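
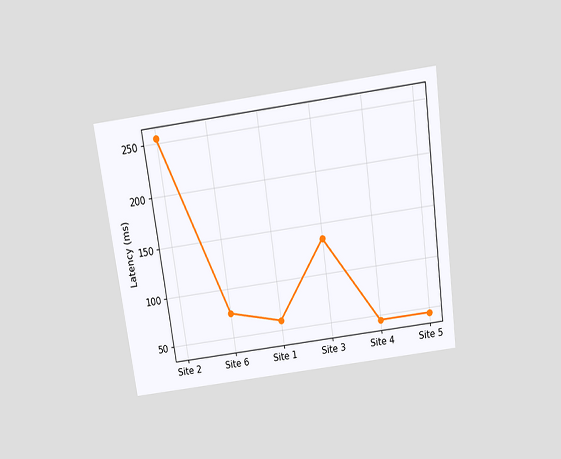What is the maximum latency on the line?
The chart is tilted about 8° counter-clockwise and viewed slightly from above. The highest point is at Site 2, and reading across to the y-axis gives 255ms.

255ms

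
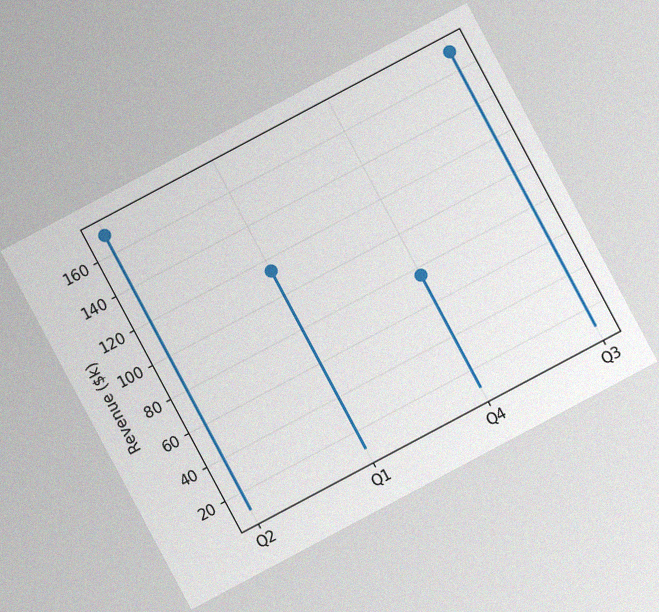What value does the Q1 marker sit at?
$114k

The chart is tilted about 28° counter-clockwise, with some photo noise. The Q1 marker sits at $114k.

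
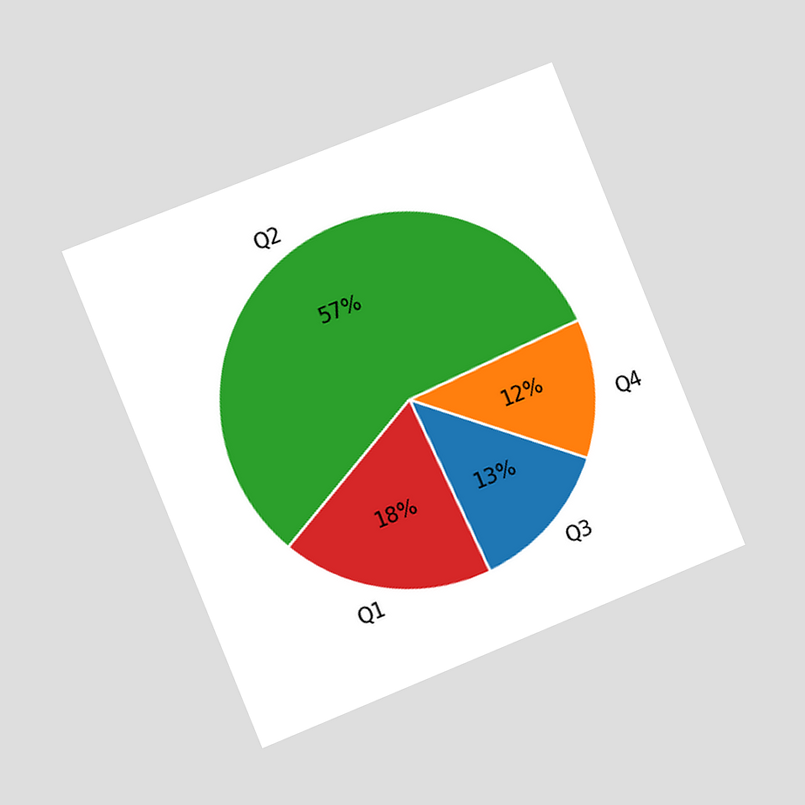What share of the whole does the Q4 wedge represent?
12%

The chart is tilted about 22° counter-clockwise and viewed slightly from the left. The Q4 slice takes up 12% of the pie.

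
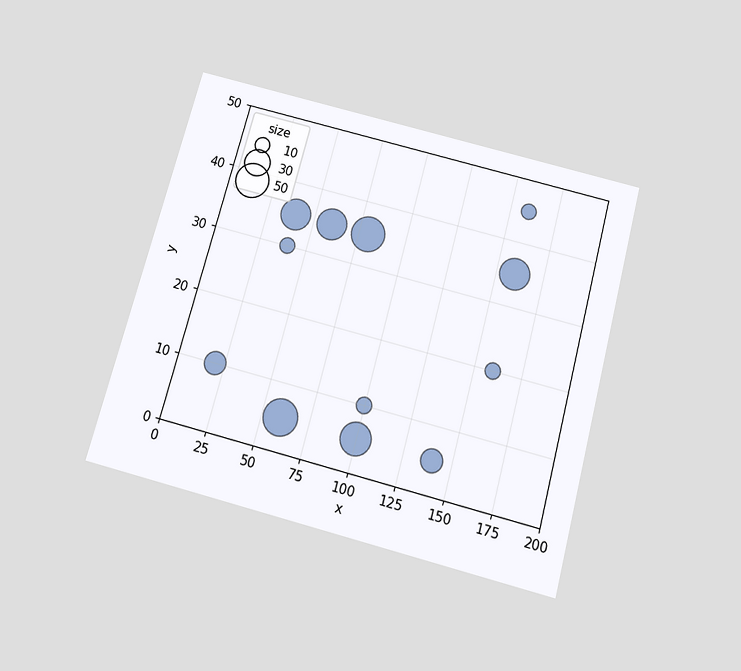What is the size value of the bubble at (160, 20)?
The chart is tilted about 15° clockwise and viewed slightly from below. Matching the bubble at (160, 20) against the size legend gives 10.

10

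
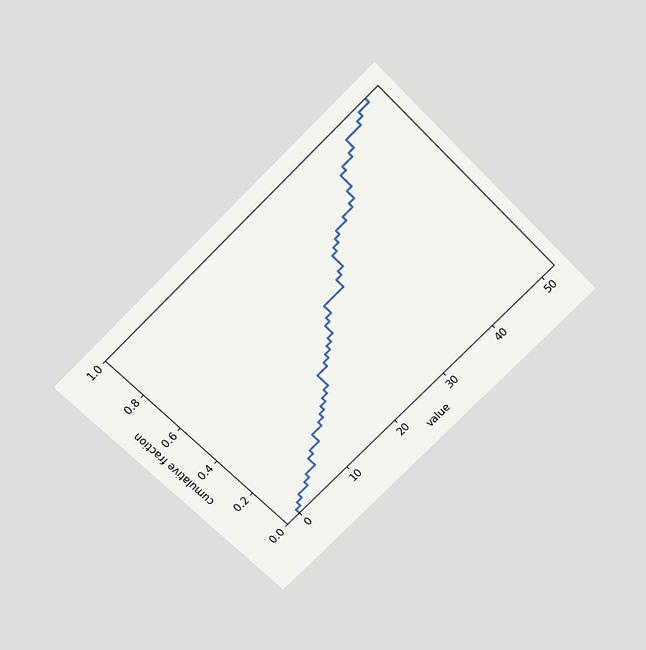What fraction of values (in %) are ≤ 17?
The chart is tilted about 45° counter-clockwise and viewed slightly from above. At x=17 the ECDF step is at 36%.

36%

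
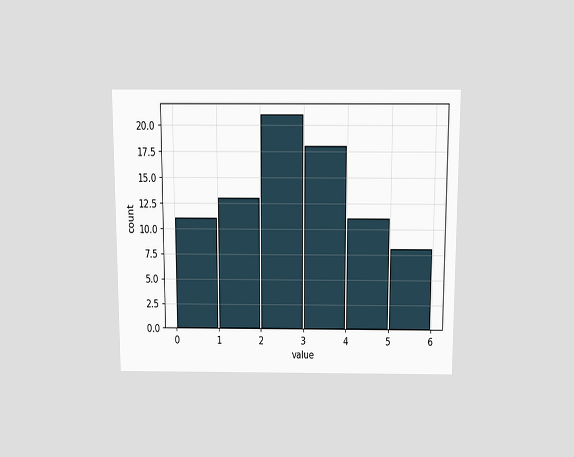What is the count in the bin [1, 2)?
13

The chart is viewed slightly from above. The [1, 2) bin has height 13.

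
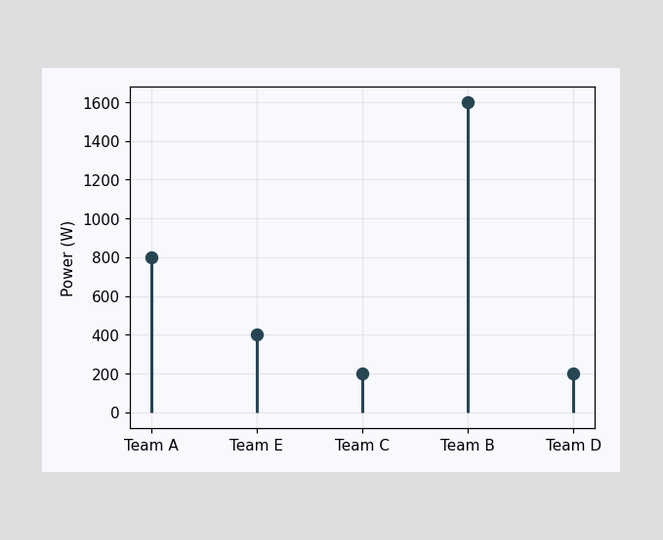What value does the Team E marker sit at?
400W

The Team E marker sits at 400W.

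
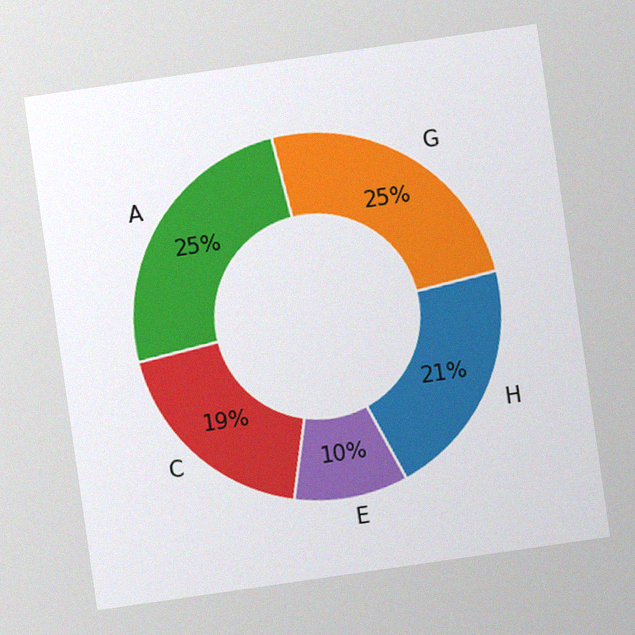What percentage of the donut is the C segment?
The chart is tilted about 8° counter-clockwise, with some photo noise. The C segment takes up 19% of the ring.

19%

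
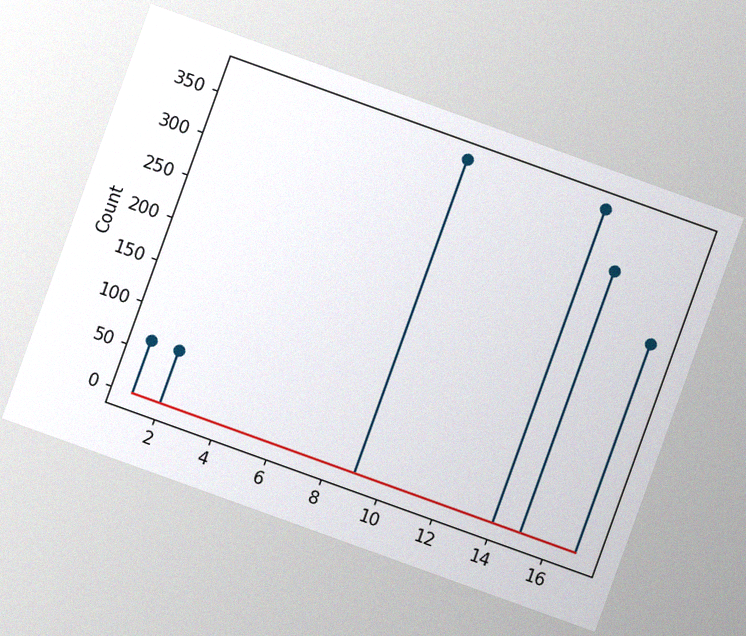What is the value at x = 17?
248

The chart is tilted about 20° clockwise, with some photo noise. The stem at x=17 reaches 248.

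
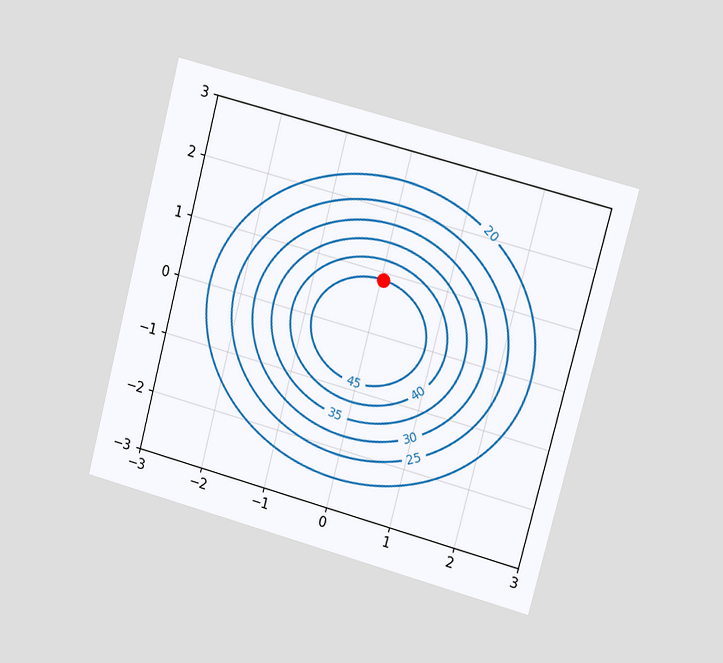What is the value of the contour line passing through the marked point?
45

The chart is tilted about 15° clockwise and viewed slightly from the right. The marked point sits on the contour labelled 45.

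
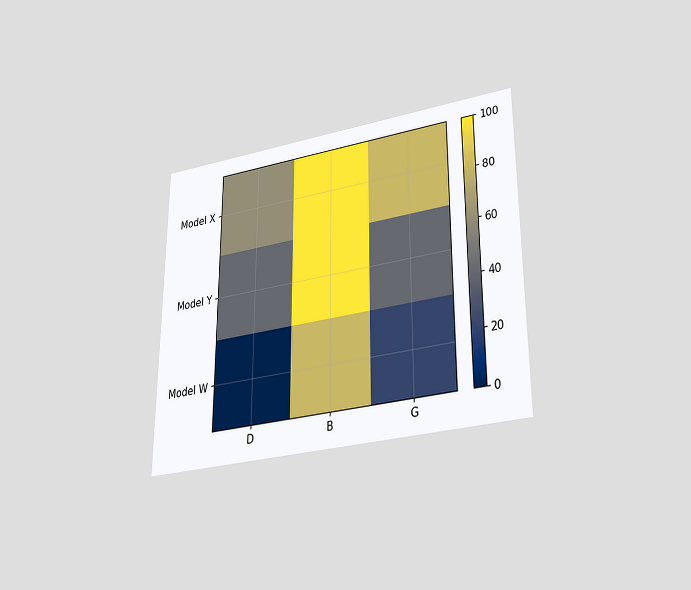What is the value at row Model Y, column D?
40

The chart is viewed slightly from below. Matching cell (Model Y, D) against the colorbar gives 40.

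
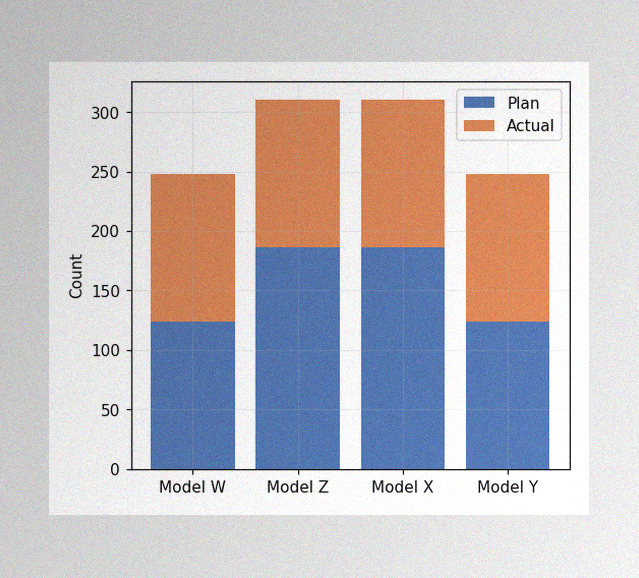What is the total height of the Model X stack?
310

The image has some photo noise and uneven lighting. The Model X stack's top reaches 310 on the y-axis.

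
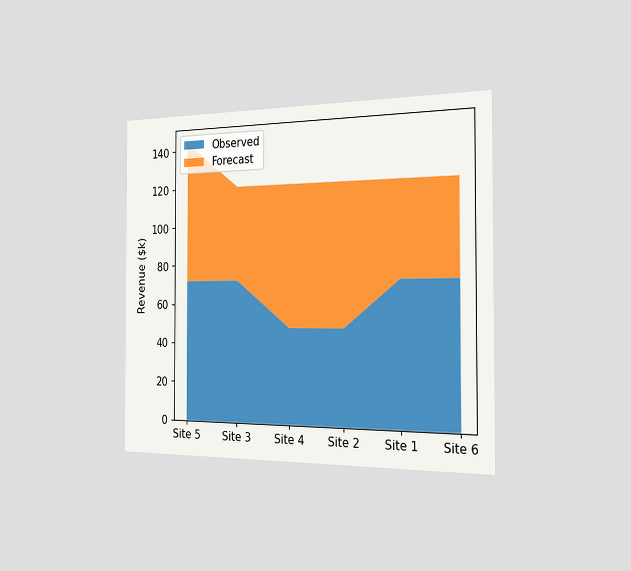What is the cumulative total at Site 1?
$120k

The chart is viewed slightly from the right. The stacked total at Site 1 reaches $120k.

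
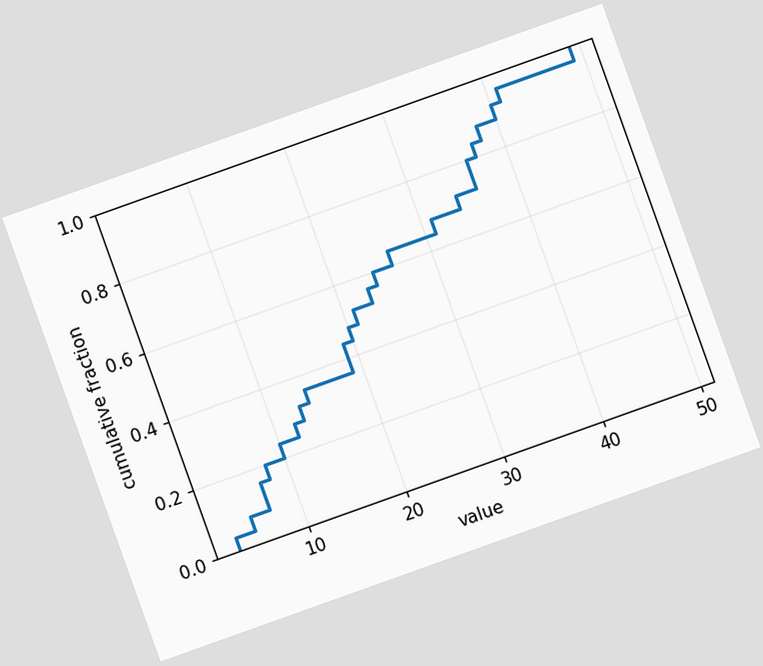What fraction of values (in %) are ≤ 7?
16%

The chart is tilted about 20° counter-clockwise. At x=7 the ECDF step is at 16%.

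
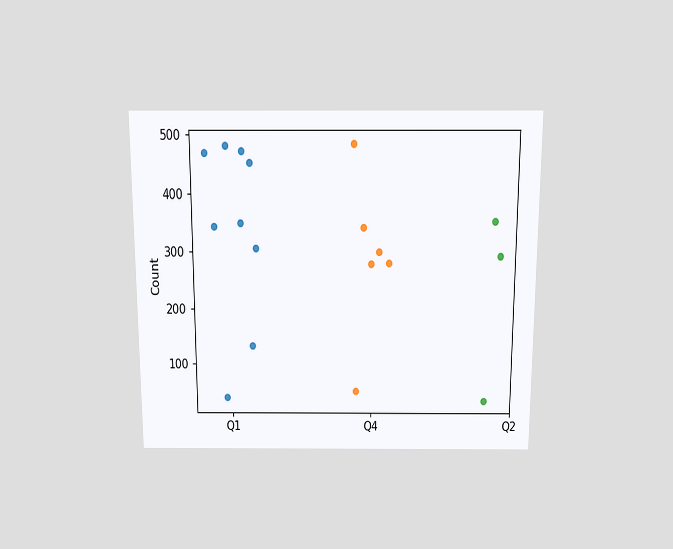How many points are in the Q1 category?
9

The chart is viewed slightly from above. Counting the markers in the Q1 column gives 9.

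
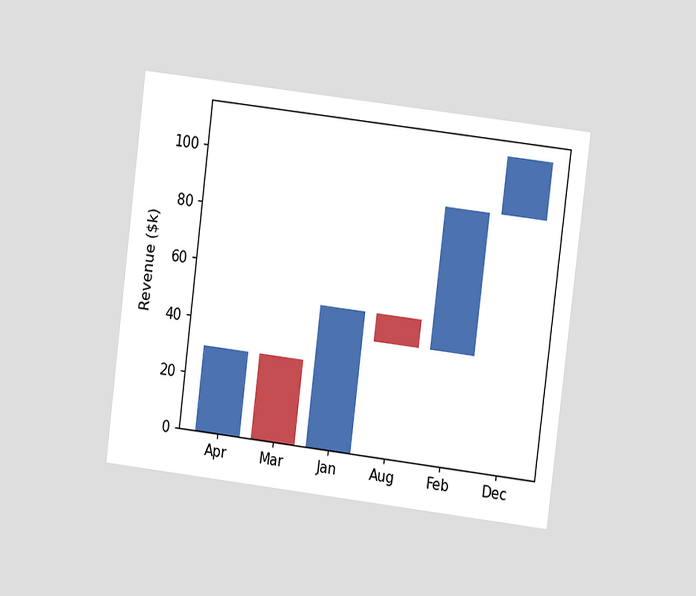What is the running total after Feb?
$90k

The chart is tilted about 7° clockwise and viewed at a slight angle. After Feb the running total reaches $90k.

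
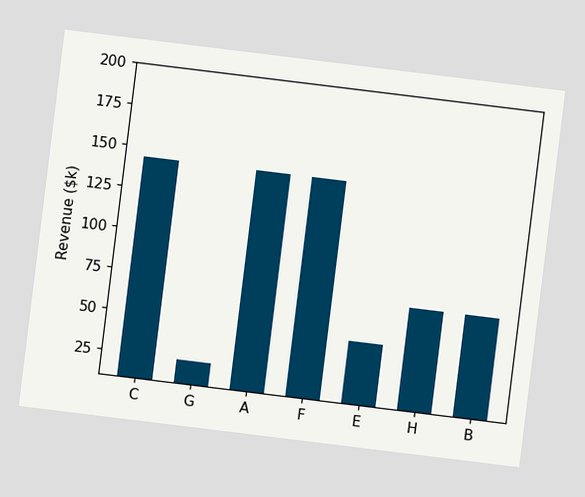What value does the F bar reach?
The chart is tilted about 7° clockwise. Reading along the chart's y-axis, the F bar reaches $144k.

$144k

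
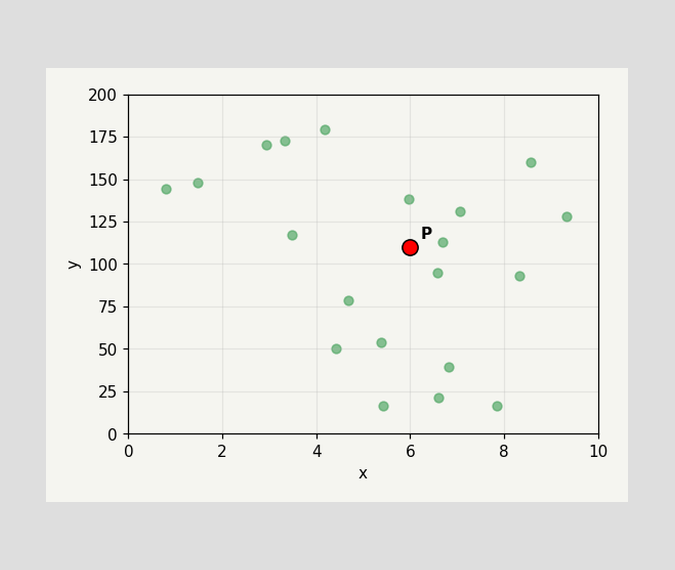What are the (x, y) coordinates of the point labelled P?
(6, 110)

Following the gridlines from P to each axis, P sits at (6, 110).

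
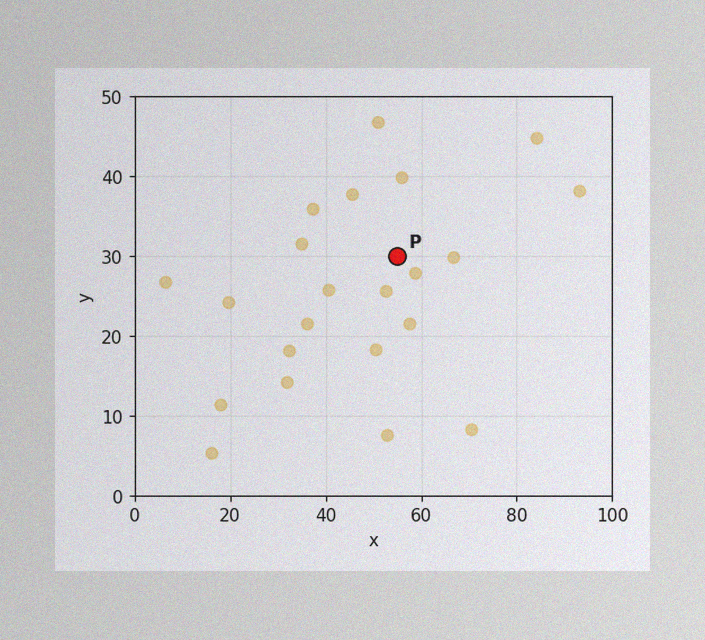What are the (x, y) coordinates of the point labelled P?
The image has some photo noise and uneven lighting. Following the gridlines from P to each axis, P sits at (55, 30).

(55, 30)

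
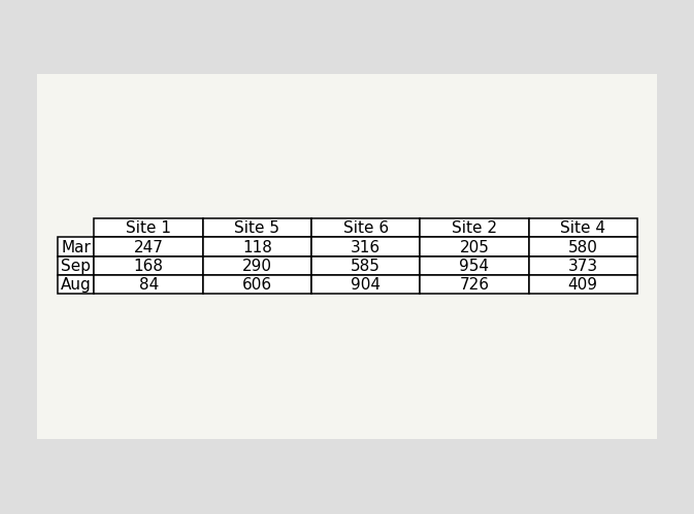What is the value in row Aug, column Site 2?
726

The (Aug, Site 2) cell reads 726.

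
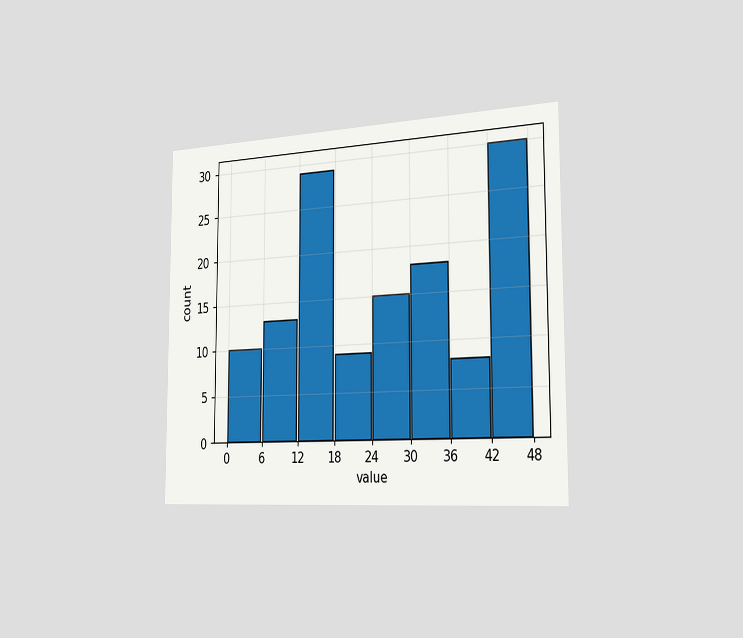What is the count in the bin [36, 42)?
8

The chart is viewed slightly from the right. The [36, 42) bin has height 8.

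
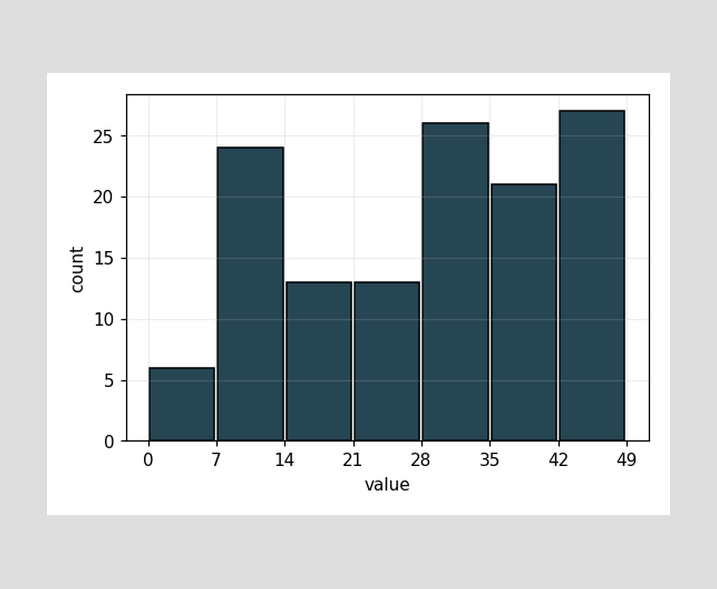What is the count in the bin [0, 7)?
6

The [0, 7) bin has height 6.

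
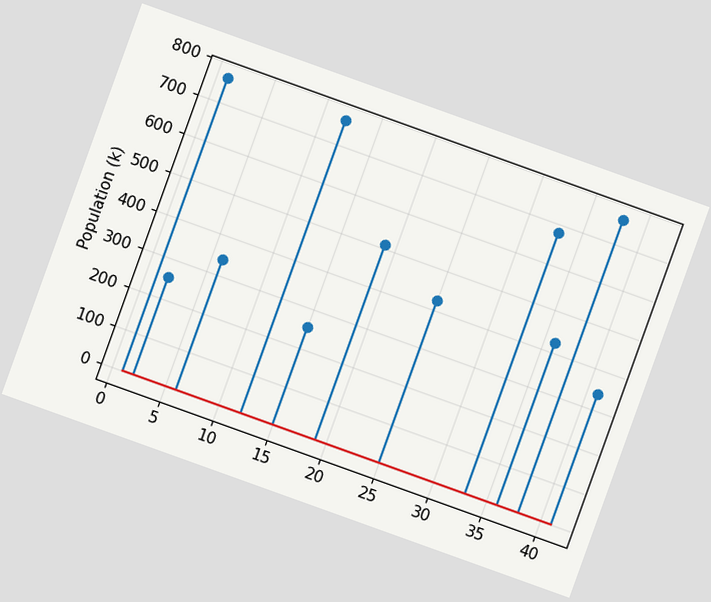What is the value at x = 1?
The chart is tilted about 20° clockwise. The stem at x=1 reaches 765k.

765k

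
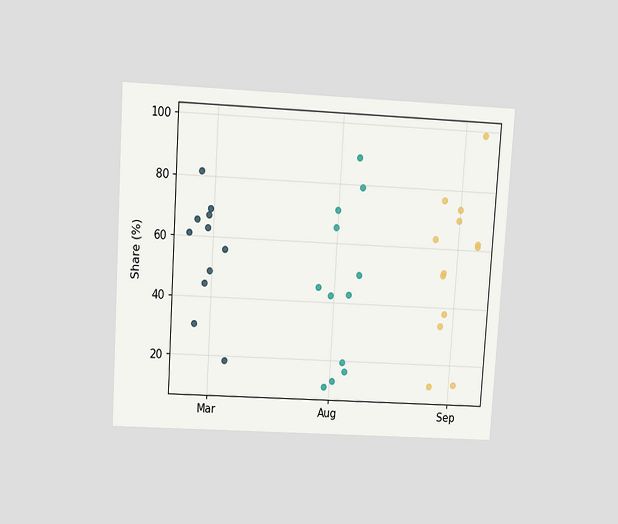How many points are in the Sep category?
13

The chart is tilted about 4° clockwise and viewed slightly from above. Counting the markers in the Sep column gives 13.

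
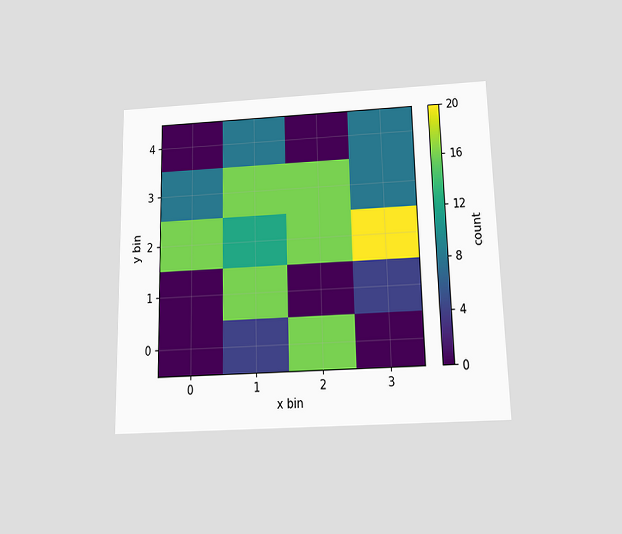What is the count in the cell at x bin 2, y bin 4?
The chart is viewed slightly from below. Matching the cell (2, 4) against the colorbar gives 0.

0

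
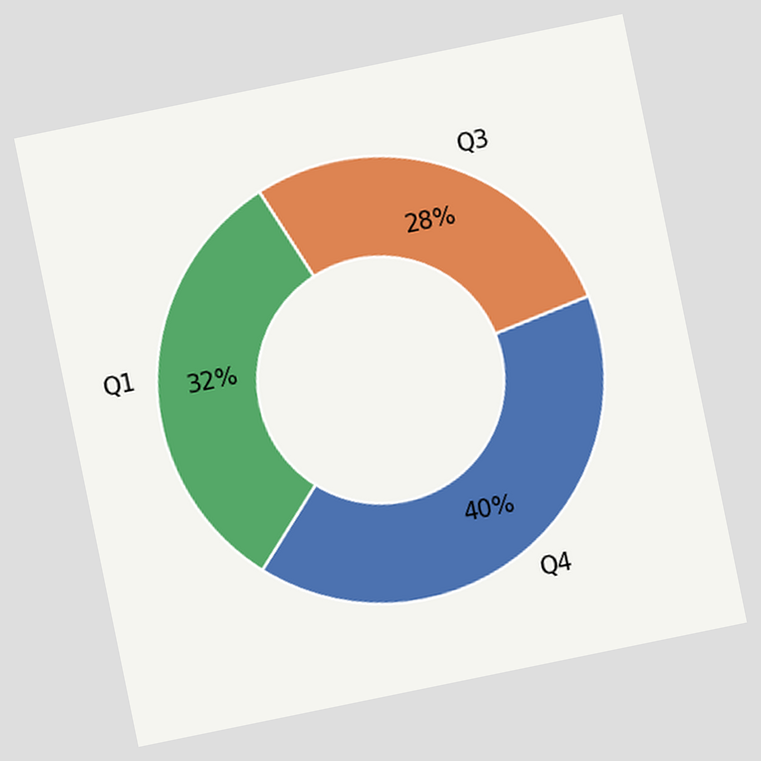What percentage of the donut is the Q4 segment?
40%

The chart is tilted about 12° counter-clockwise. The Q4 segment takes up 40% of the ring.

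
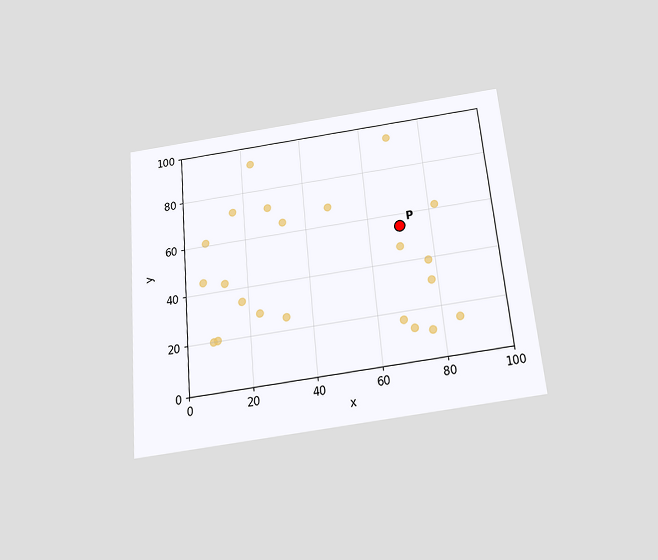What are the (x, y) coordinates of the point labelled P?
(70, 55)

The chart is tilted about 5° counter-clockwise and viewed slightly from below. Following the gridlines from P to each axis, P sits at (70, 55).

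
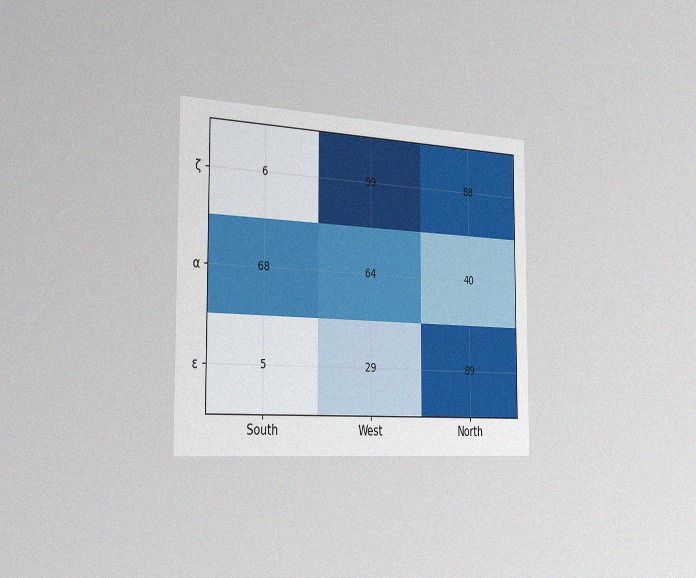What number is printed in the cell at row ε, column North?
The chart is viewed slightly from the left, with some photo noise. The (ε, North) cell reads 89.

89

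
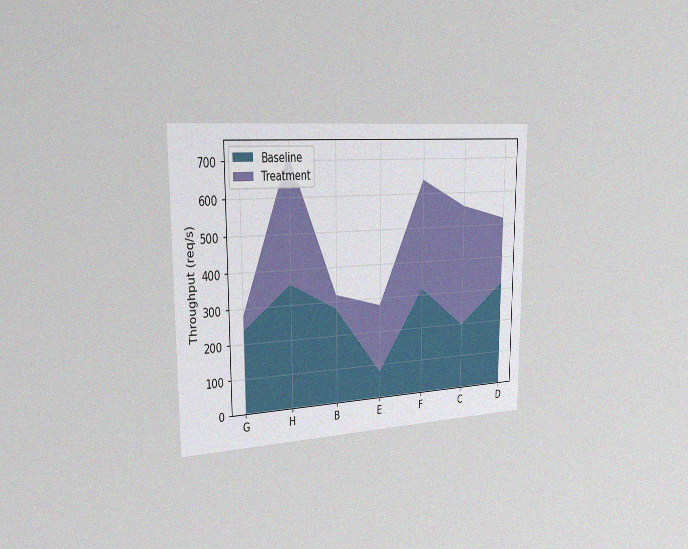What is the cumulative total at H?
720req/s

The chart is viewed slightly from the left, with some photo noise. The stacked total at H reaches 720req/s.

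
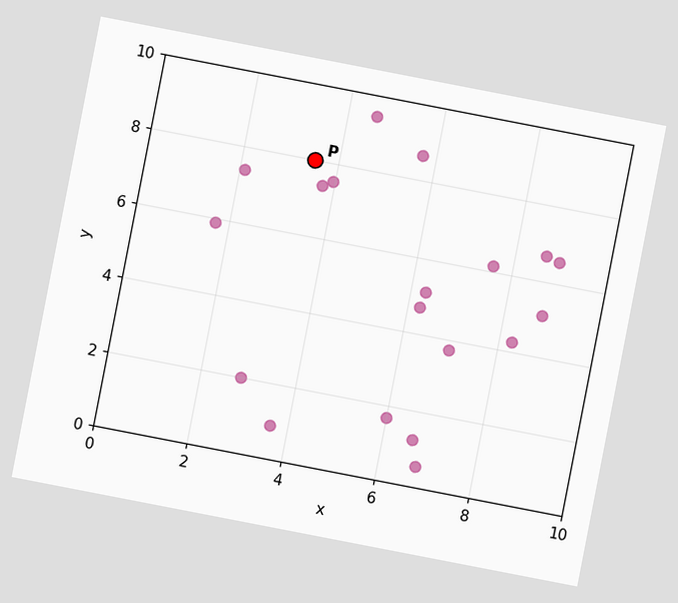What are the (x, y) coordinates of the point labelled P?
The chart is tilted about 11° clockwise. Following the gridlines from P to each axis, P sits at (3.5, 8).

(3.5, 8)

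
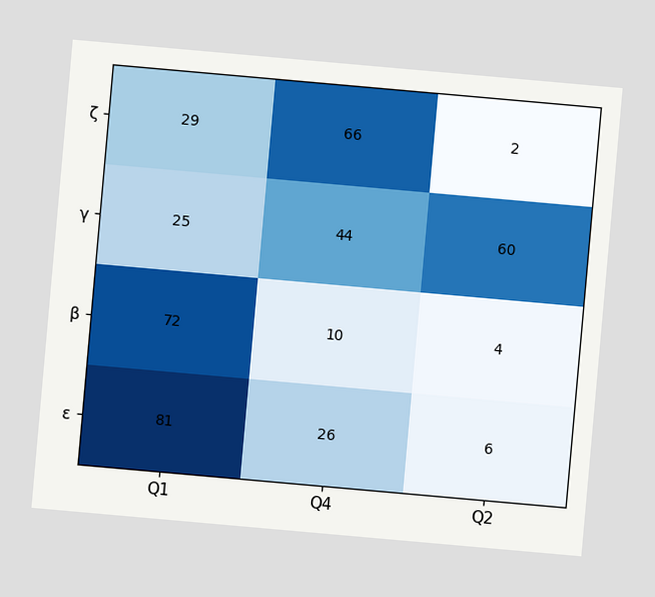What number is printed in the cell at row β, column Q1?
72

The chart is tilted about 5° clockwise. The (β, Q1) cell reads 72.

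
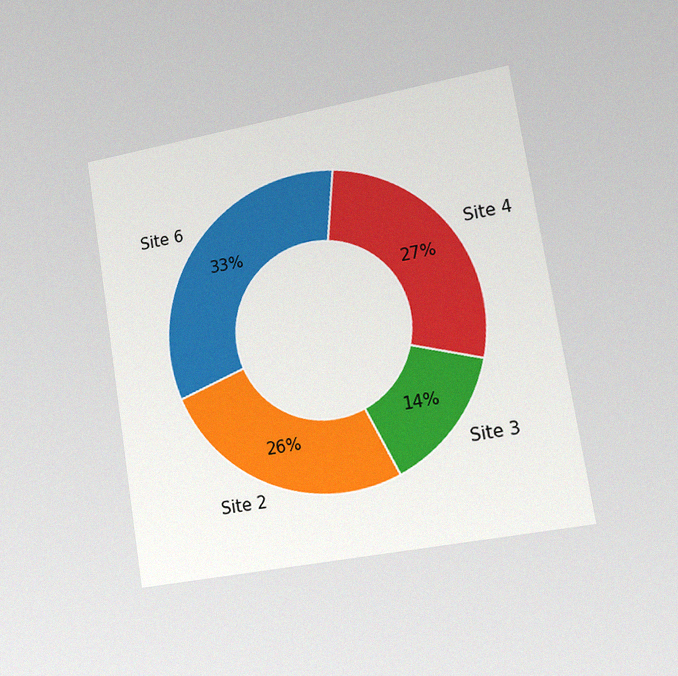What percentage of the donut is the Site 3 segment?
14%

The chart is tilted about 9° counter-clockwise and viewed slightly from the right, with some photo noise. The Site 3 segment takes up 14% of the ring.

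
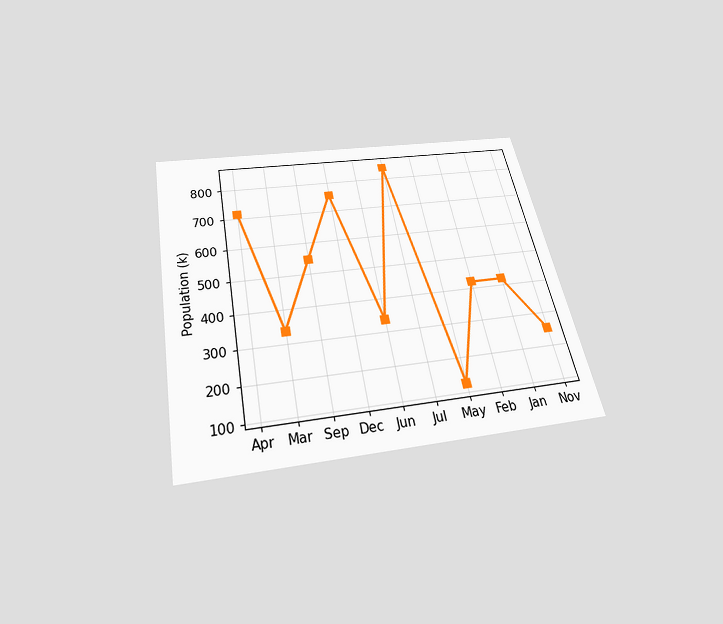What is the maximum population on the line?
840k

The chart is tilted about 11° counter-clockwise and viewed slightly from below. The highest point is at Jul, and reading across to the y-axis gives 840k.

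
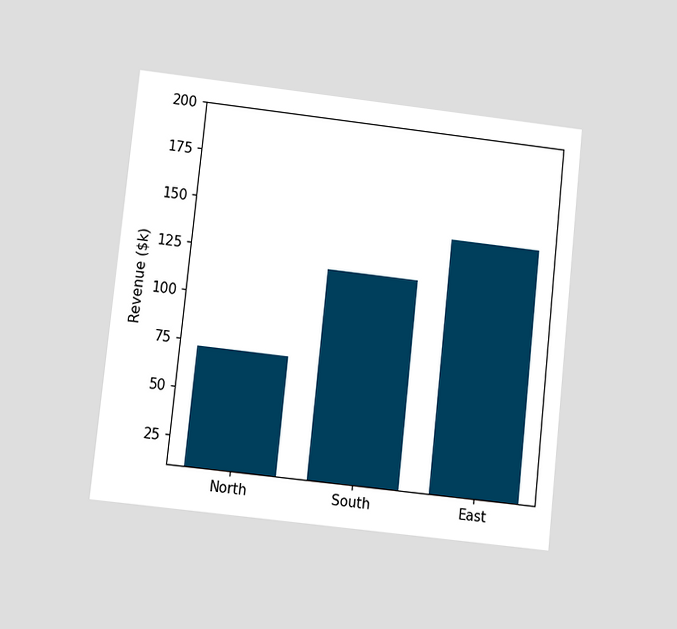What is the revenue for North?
The chart is tilted about 6° clockwise and viewed at a slight angle. Reading along the chart's y-axis, the North bar reaches $72k.

$72k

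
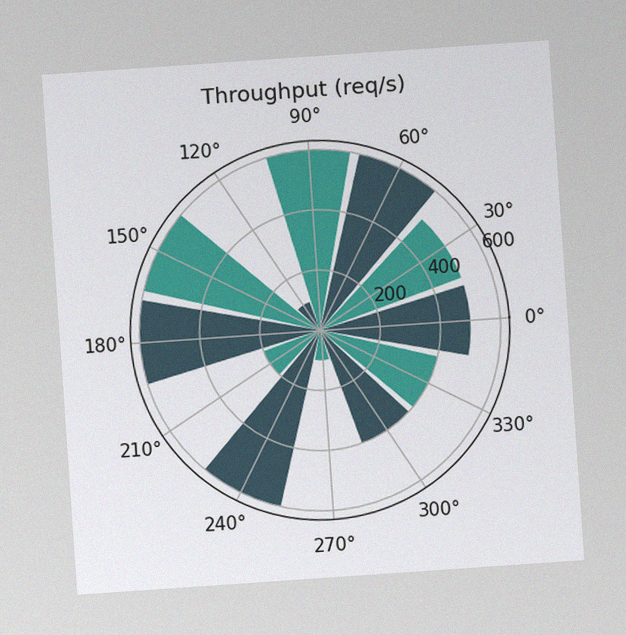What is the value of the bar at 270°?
The chart is tilted about 4° counter-clockwise, with some photo noise. The bar at 270° reaches 100req/s on the radial axis.

100req/s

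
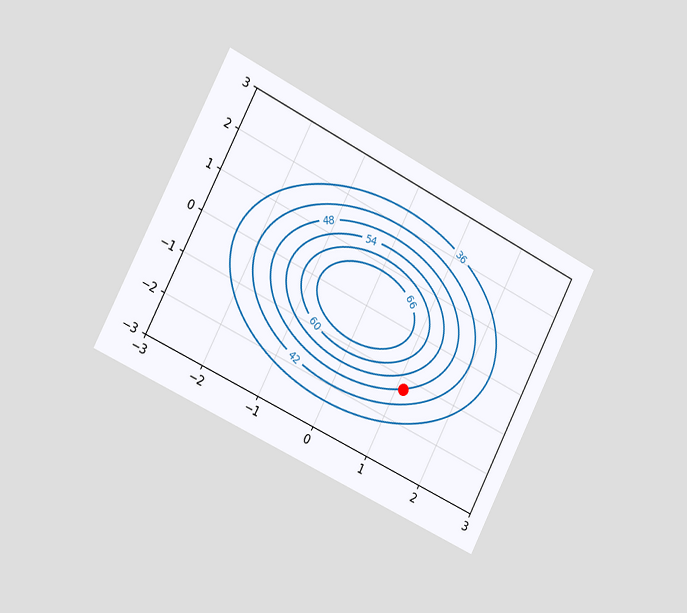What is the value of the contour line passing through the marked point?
48

The chart is tilted about 27° clockwise and viewed slightly from the left. The marked point sits on the contour labelled 48.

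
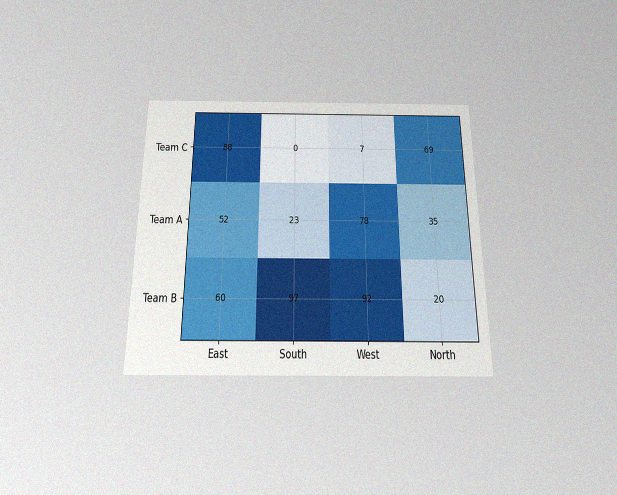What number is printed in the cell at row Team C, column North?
The chart is viewed slightly from below, with some photo noise. The (Team C, North) cell reads 69.

69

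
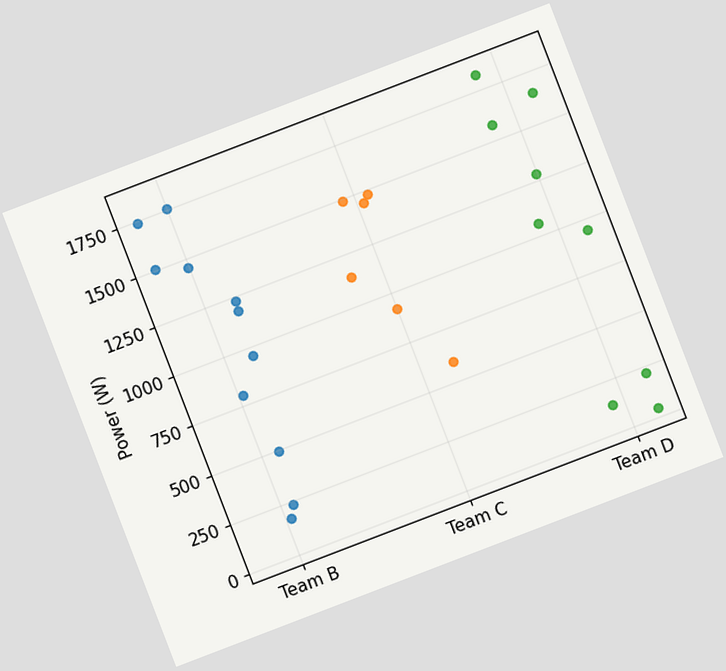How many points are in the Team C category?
The chart is tilted about 21° counter-clockwise. Counting the markers in the Team C column gives 6.

6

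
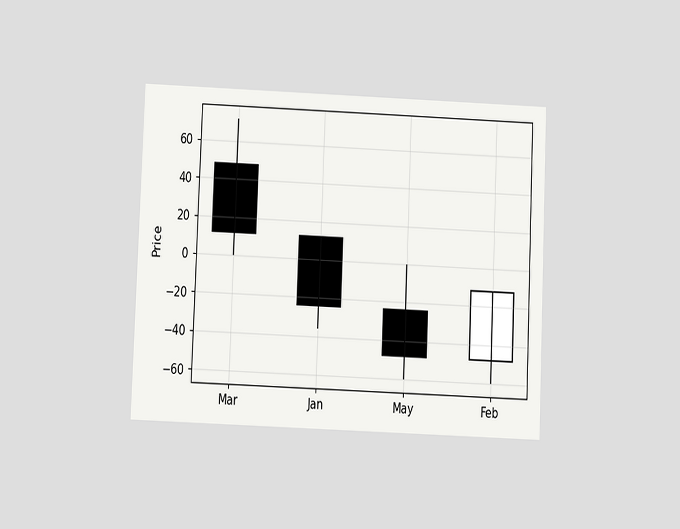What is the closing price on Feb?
The chart is tilted about 2° clockwise and viewed at a slight angle. The Feb candle closes at -12.

-12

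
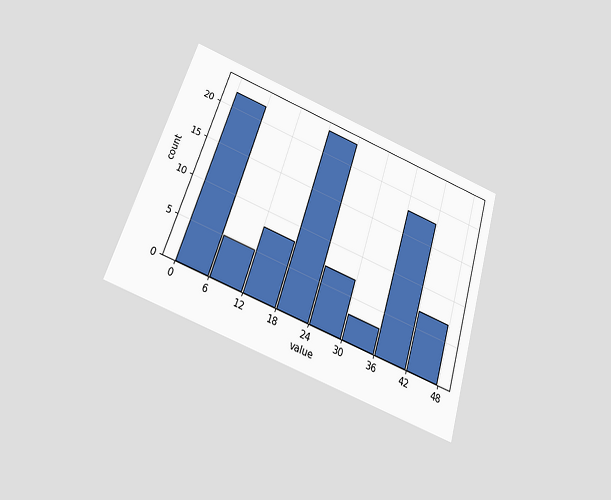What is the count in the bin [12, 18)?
8

The chart is tilted about 18° clockwise and viewed slightly from below. The [12, 18) bin has height 8.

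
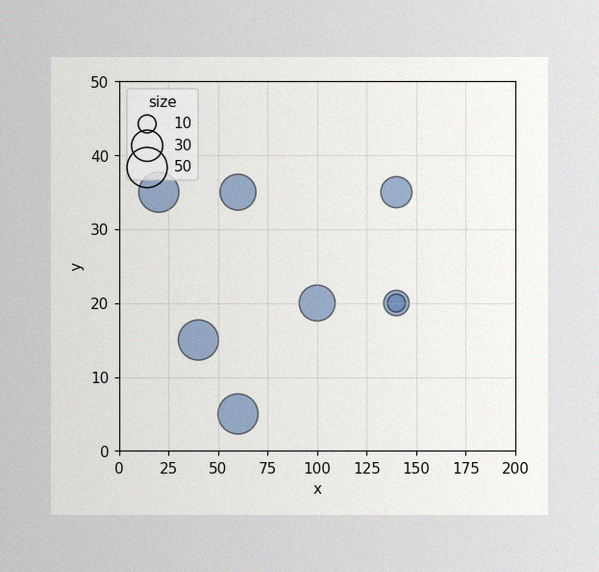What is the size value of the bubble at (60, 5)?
The image has some photo noise and uneven lighting. Matching the bubble at (60, 5) against the size legend gives 50.

50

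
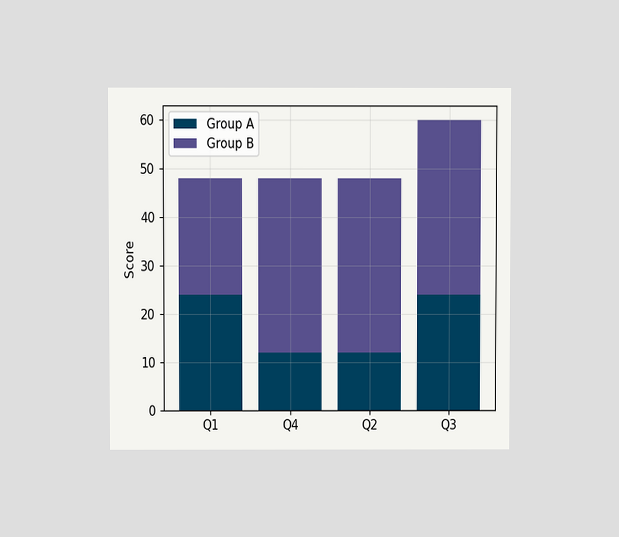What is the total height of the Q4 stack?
48

The chart is viewed at a slight angle. The Q4 stack's top reaches 48 on the y-axis.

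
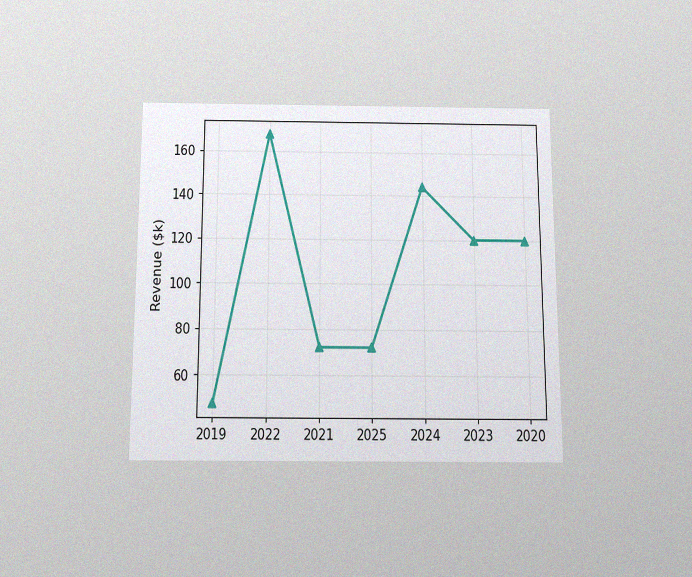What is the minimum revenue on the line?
The chart is viewed slightly from below, with some photo noise. The lowest point is at 2019, and reading across to the y-axis gives $48k.

$48k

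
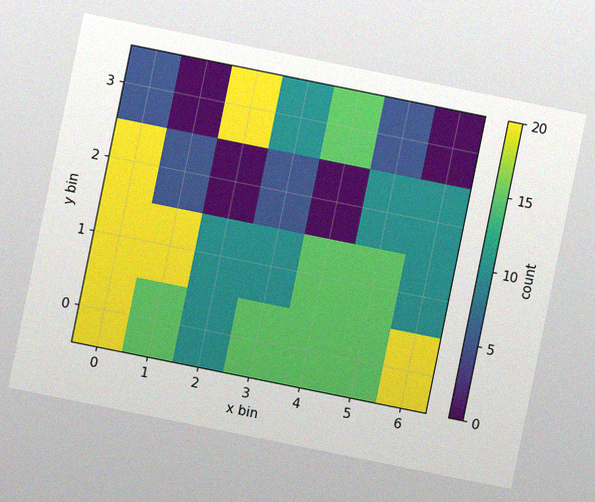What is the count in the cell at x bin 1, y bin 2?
The chart is tilted about 11° clockwise, with some photo noise. Matching the cell (1, 2) against the colorbar gives 5.

5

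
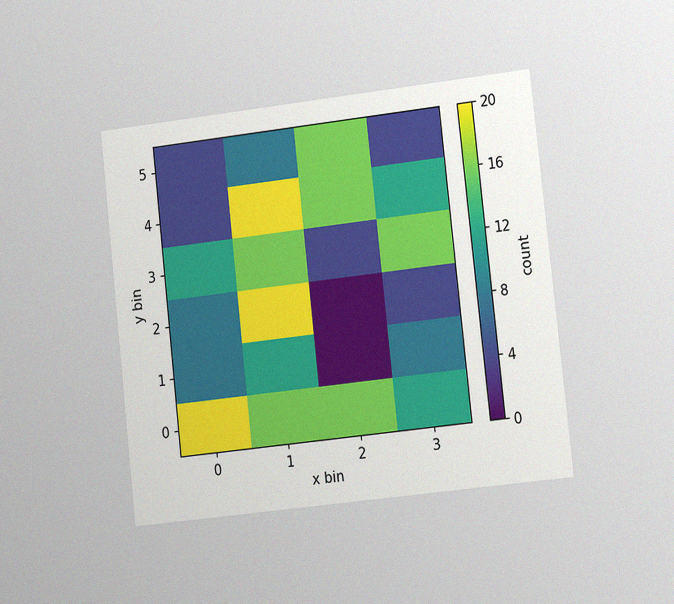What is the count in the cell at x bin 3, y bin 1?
8

The chart is tilted about 6° counter-clockwise and viewed slightly from the right, with some photo noise. Matching the cell (3, 1) against the colorbar gives 8.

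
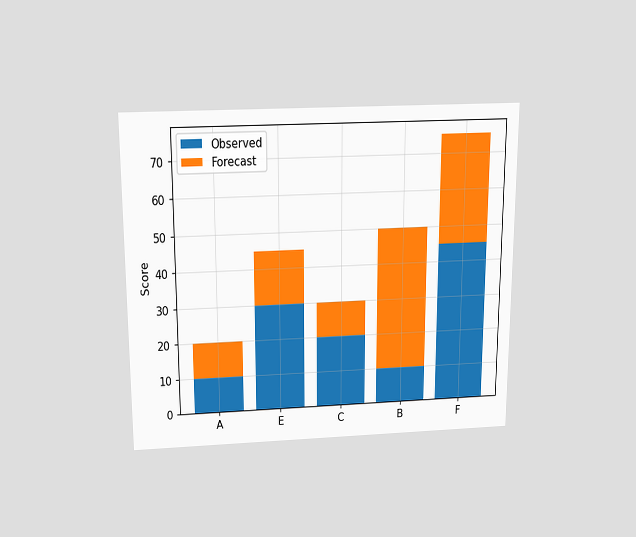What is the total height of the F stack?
75

The chart is viewed slightly from above. The F stack's top reaches 75 on the y-axis.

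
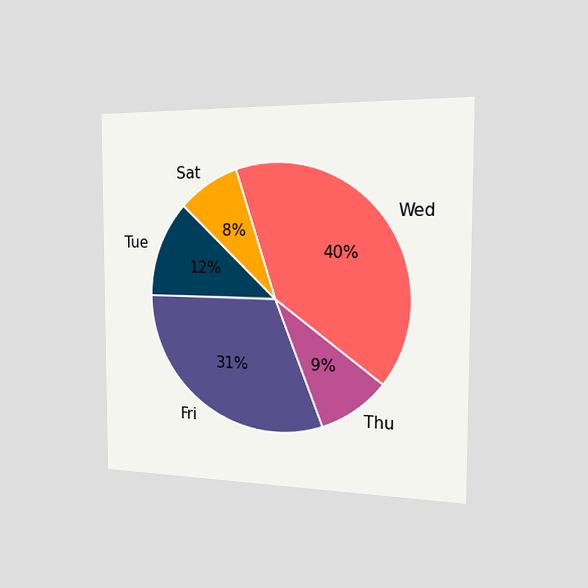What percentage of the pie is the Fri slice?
The chart is viewed slightly from the right. The Fri slice takes up 31% of the pie.

31%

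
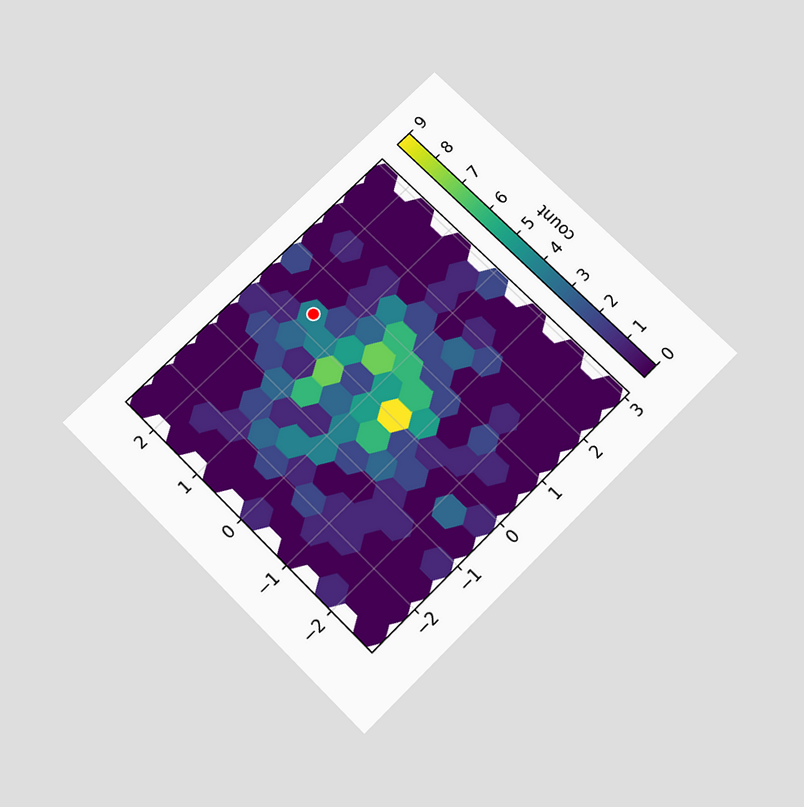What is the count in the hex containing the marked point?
The chart is tilted about 45° counter-clockwise and viewed slightly from below. The marked hex reads 4 on the colorbar.

4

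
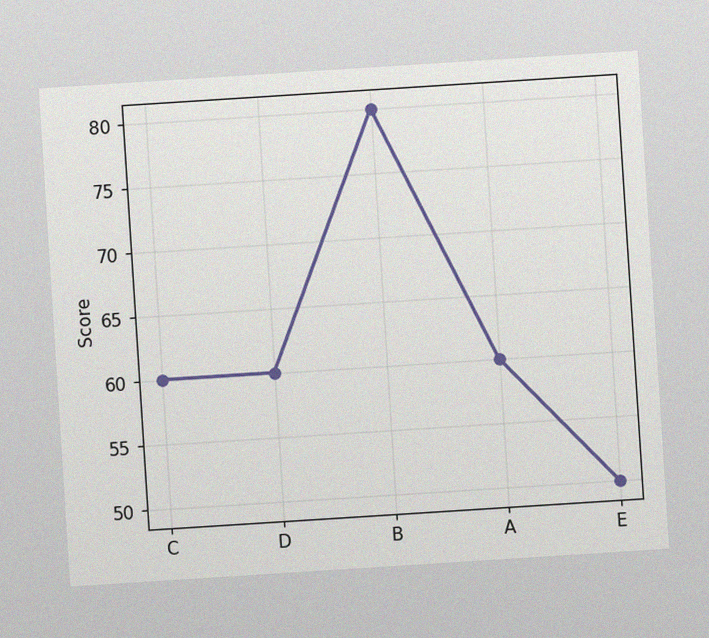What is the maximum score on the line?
80

The chart is tilted about 4° counter-clockwise, with some photo noise. The highest point is at B, and reading across to the y-axis gives 80.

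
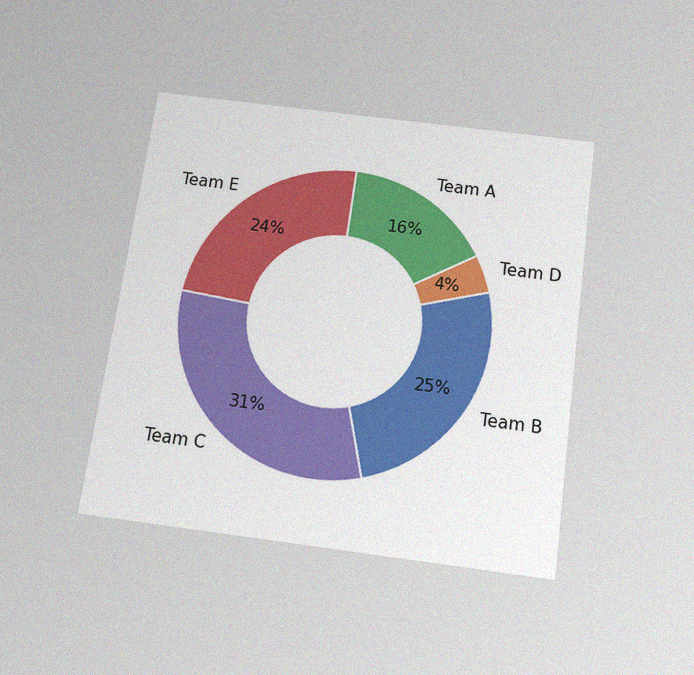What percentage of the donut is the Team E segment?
24%

The chart is tilted about 8° clockwise and viewed slightly from below, with some photo noise. The Team E segment takes up 24% of the ring.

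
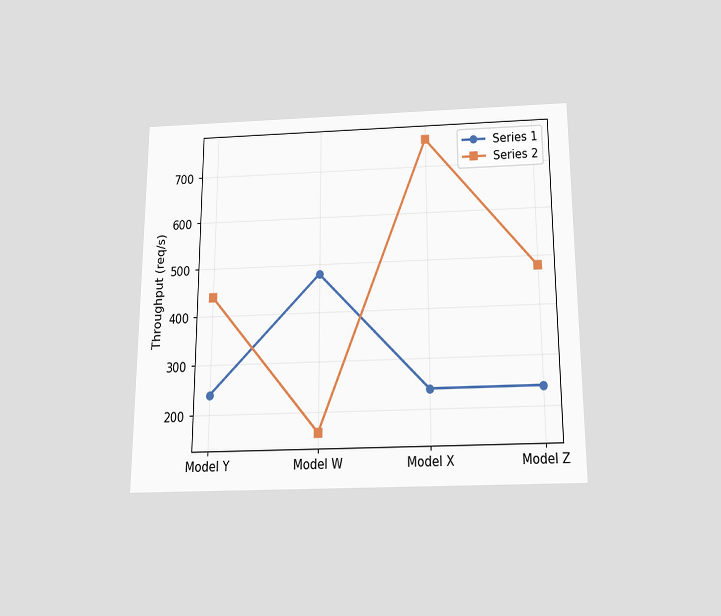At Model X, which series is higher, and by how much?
The chart is viewed slightly from below. At Model X, Series 2 sits above the other line by 520req/s.

Series 2, by 520req/s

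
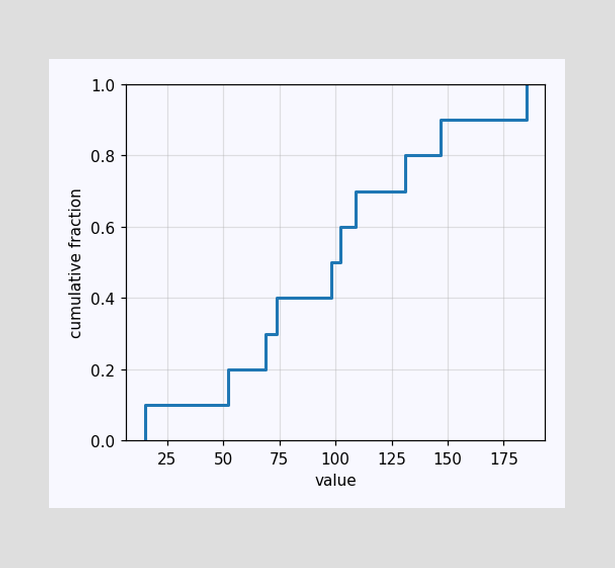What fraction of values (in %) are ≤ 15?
10%

At x=15 the ECDF step is at 10%.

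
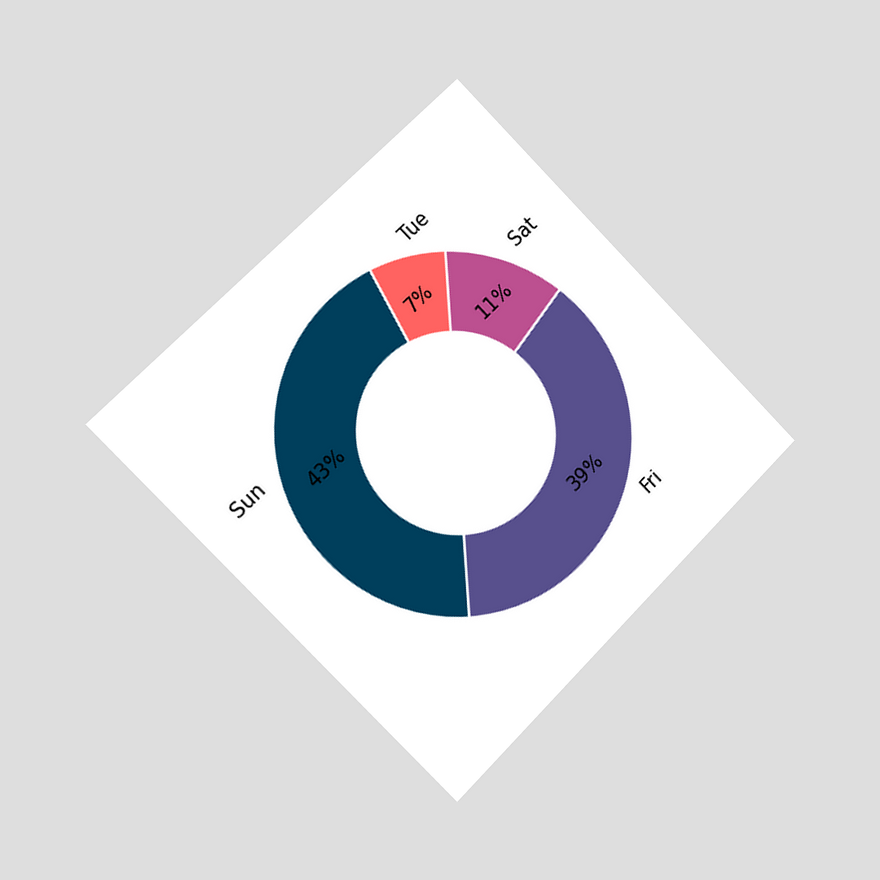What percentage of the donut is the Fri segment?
39%

The chart is tilted about 45° counter-clockwise and viewed slightly from the left. The Fri segment takes up 39% of the ring.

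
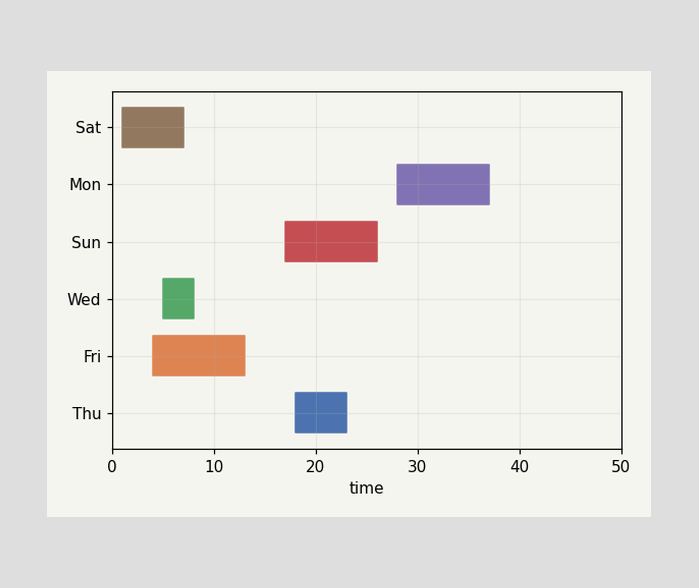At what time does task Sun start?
The Sun bar begins at t=17.

17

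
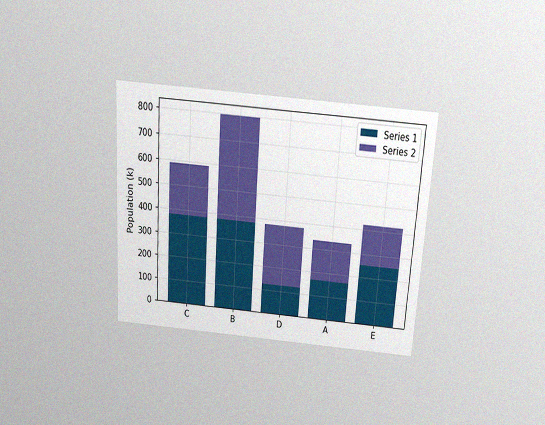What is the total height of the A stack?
336k

The chart is tilted about 4° clockwise and viewed slightly from above, with some photo noise. The A stack's top reaches 336k on the y-axis.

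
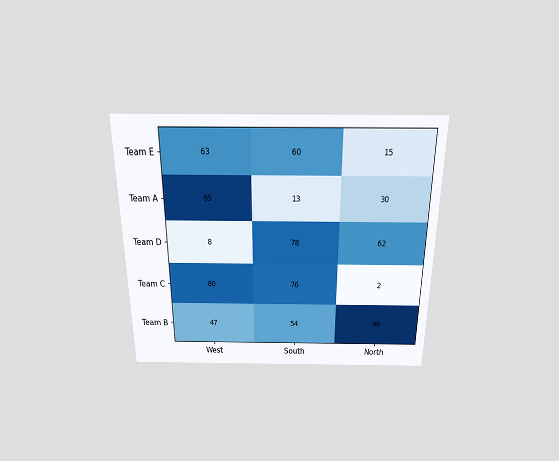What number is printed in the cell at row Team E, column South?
60

The chart is viewed slightly from above. The (Team E, South) cell reads 60.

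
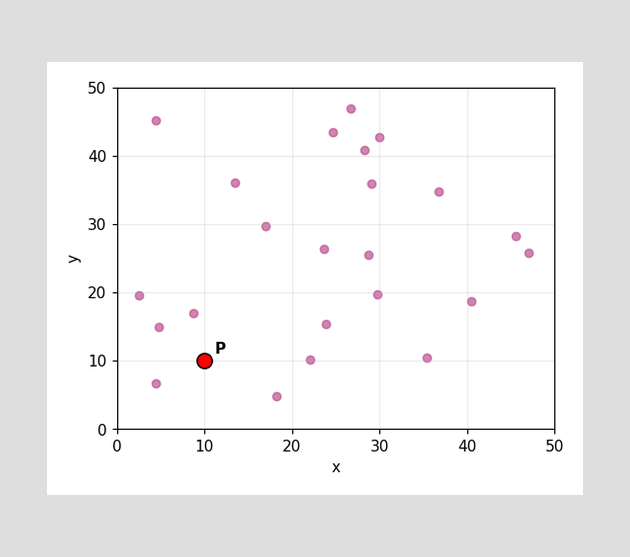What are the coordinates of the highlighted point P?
(10, 10)

Following the gridlines from P to each axis, P sits at (10, 10).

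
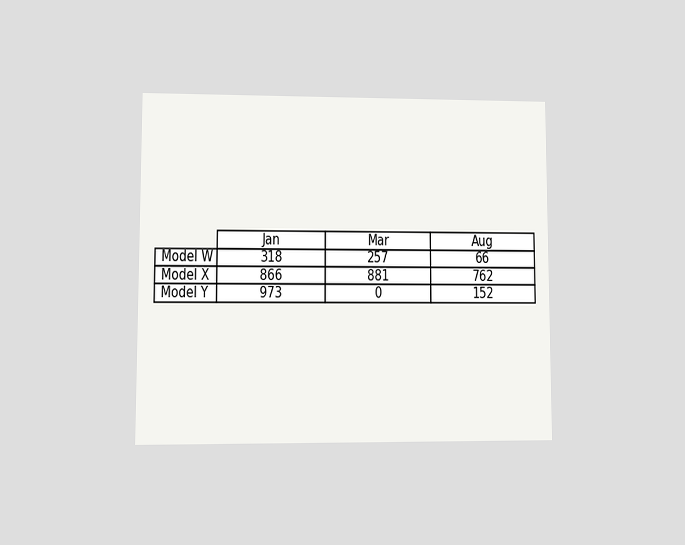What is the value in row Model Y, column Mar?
0

The chart is viewed at a slight angle. The (Model Y, Mar) cell reads 0.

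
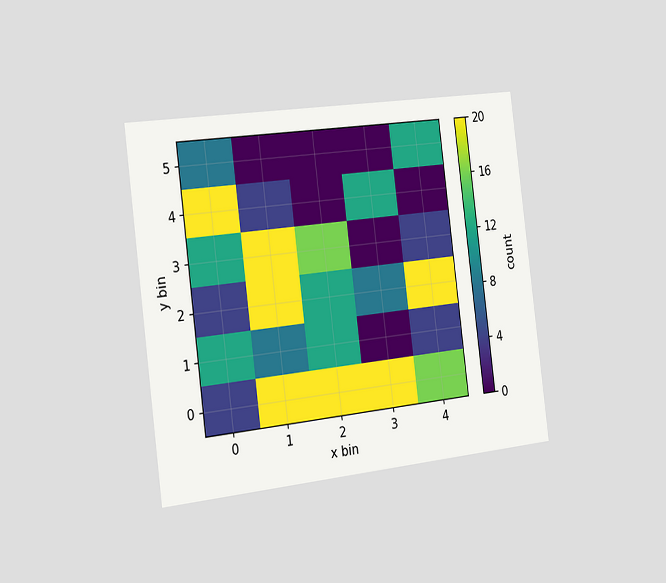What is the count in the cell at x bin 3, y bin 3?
0

The chart is tilted about 7° counter-clockwise and viewed slightly from the left. Matching the cell (3, 3) against the colorbar gives 0.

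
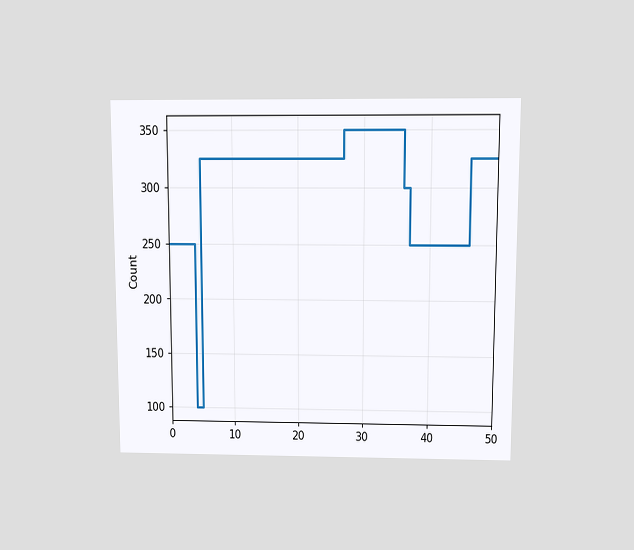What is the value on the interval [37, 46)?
The chart is viewed slightly from above. On [37, 46) the step sits at 250.

250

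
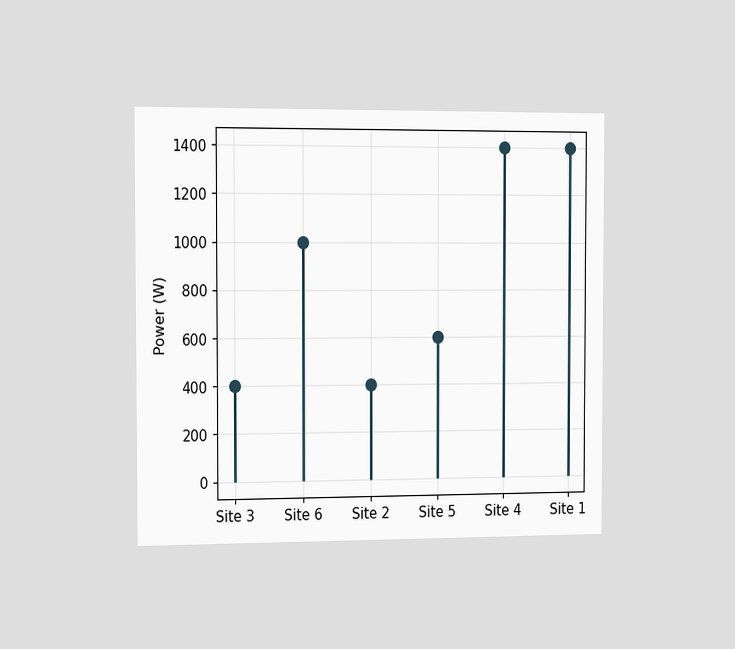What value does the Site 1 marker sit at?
1400W

The chart is viewed slightly from the left. The Site 1 marker sits at 1400W.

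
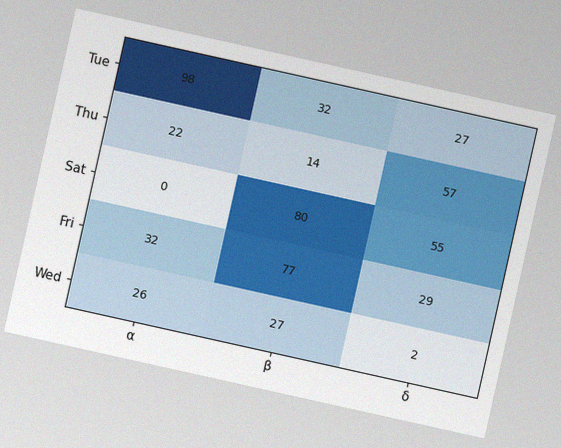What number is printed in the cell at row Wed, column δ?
The chart is tilted about 13° clockwise, with some photo noise. The (Wed, δ) cell reads 2.

2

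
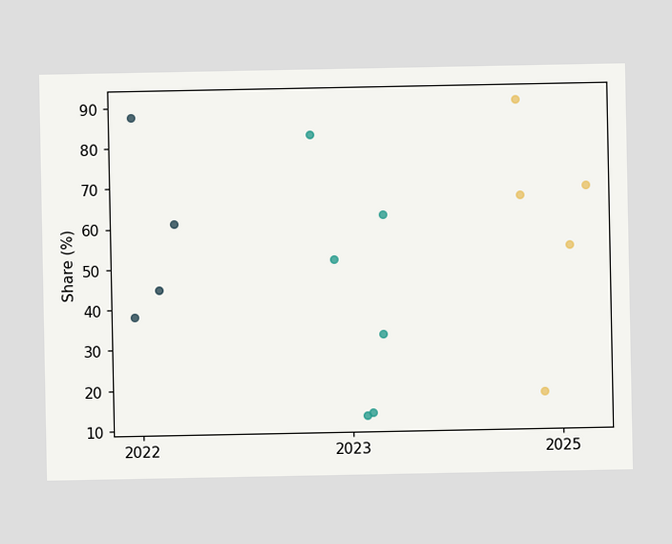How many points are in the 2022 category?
Counting the markers in the 2022 column gives 4.

4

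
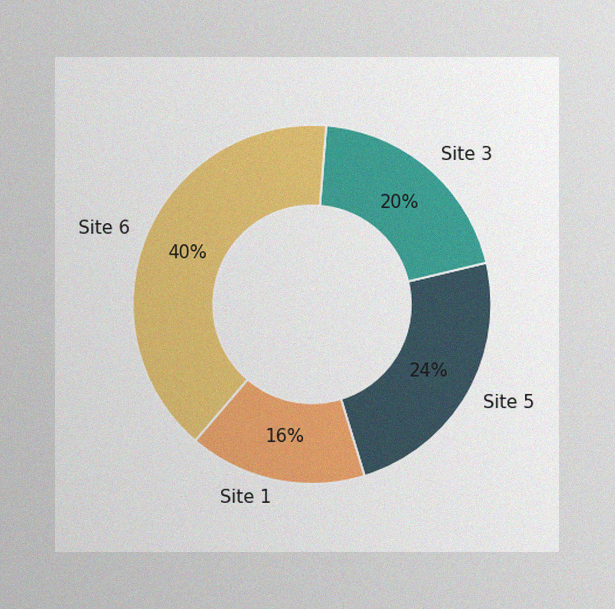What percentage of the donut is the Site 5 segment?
24%

The image has some photo noise and uneven lighting. The Site 5 segment takes up 24% of the ring.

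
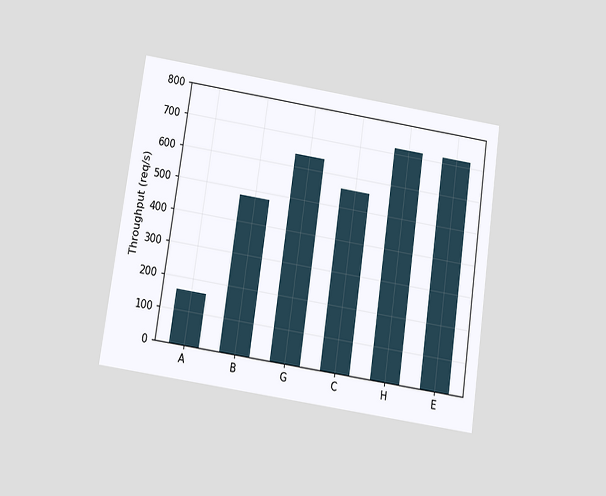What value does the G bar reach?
The chart is tilted about 8° clockwise and viewed slightly from below. Reading along the chart's y-axis, the G bar reaches 640req/s.

640req/s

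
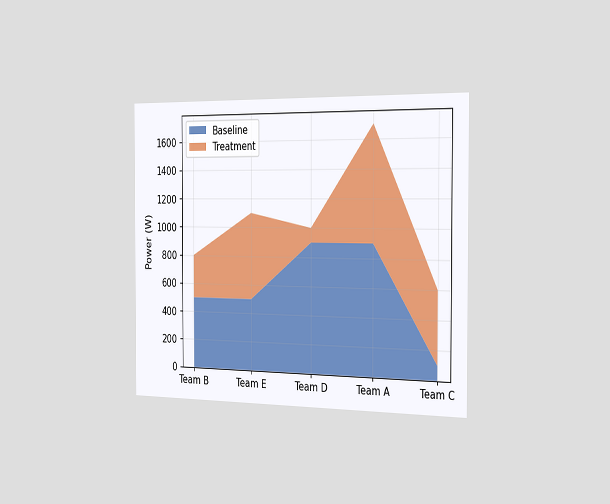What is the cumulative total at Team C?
The chart is viewed slightly from the right. The stacked total at Team C reaches 600W.

600W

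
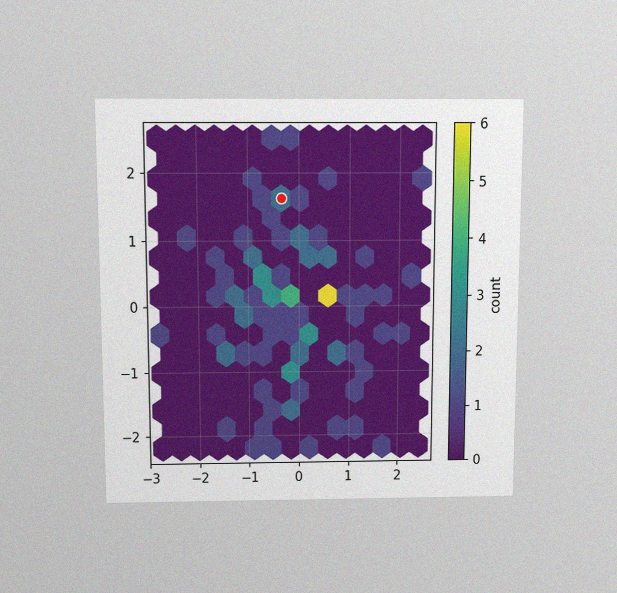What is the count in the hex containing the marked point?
2

The chart is viewed slightly from above, with some photo noise. The marked hex reads 2 on the colorbar.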